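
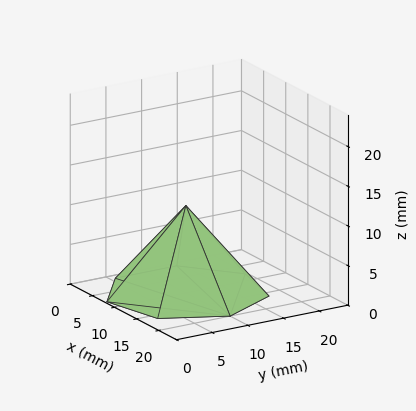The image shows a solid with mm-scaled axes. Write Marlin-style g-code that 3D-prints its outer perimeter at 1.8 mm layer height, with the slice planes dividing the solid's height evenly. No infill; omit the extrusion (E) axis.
Reading the render: the shape is a regular 7-sided pyramid, base circumscribed radius ≈ 10 mm, apex at z ≈ 11 mm (dimensions read to the nearest mm from the axis ticks). For the g-code, the solid's height is divided into equal slices at the stated Δz and each level perimeter traced with G1 moves after a G0 lift.

; perimeter-only toolpath
G21 ; units = mm
G90 ; absolute positioning
G28 ; home
; layer 1
G0 Z1.8
G0 X18.3 Y10.0
G1 X15.2 Y16.5
G1 X8.2 Y18.1
G1 X2.5 Y13.6
G1 X2.5 Y6.4
G1 X8.2 Y1.9
G1 X15.2 Y3.5
G1 X18.3 Y10.0
; layer 2
G0 Z3.7
G0 X16.7 Y10.0
G1 X14.1 Y15.2
G1 X8.5 Y16.5
G1 X4.0 Y12.9
G1 X4.0 Y7.1
G1 X8.5 Y3.5
G1 X14.1 Y4.8
G1 X16.7 Y10.0
; layer 3
G0 Z5.5
G0 X15.0 Y10.0
G1 X13.1 Y13.9
G1 X8.9 Y14.8
G1 X5.5 Y12.2
G1 X5.5 Y7.8
G1 X8.9 Y5.2
G1 X13.1 Y6.1
G1 X15.0 Y10.0
; layer 4
G0 Z7.3
G0 X13.3 Y10.0
G1 X12.1 Y12.6
G1 X9.3 Y13.2
G1 X7.0 Y11.4
G1 X7.0 Y8.6
G1 X9.3 Y6.8
G1 X12.1 Y7.4
G1 X13.3 Y10.0
; layer 5
G0 Z9.2
G0 X11.7 Y10.0
G1 X11.0 Y11.3
G1 X9.6 Y11.6
G1 X8.5 Y10.7
G1 X8.5 Y9.3
G1 X9.6 Y8.4
G1 X11.0 Y8.7
G1 X11.7 Y10.0
M2 ; end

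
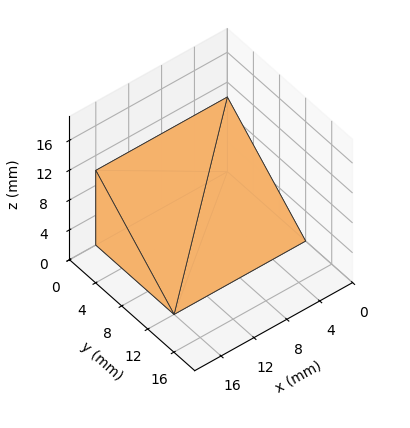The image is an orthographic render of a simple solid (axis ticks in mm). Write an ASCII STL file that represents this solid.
Reading the render: the shape is a wedge (ramp): 16 × 12 mm base, rising to 10 mm along the y=0 edge and sloping linearly to z=0 at y=12 (dimensions read to the nearest mm from the axis ticks). For the STL, each face is triangulated and given an outward normal.

solid part
  facet normal 0.0000 0.0000 -1.0000
    outer loop
      vertex 16.000 12.000 0.000
      vertex 16.000 0.000 0.000
      vertex 0.000 0.000 0.000
    endloop
  endfacet
  facet normal 0.0000 0.0000 -1.0000
    outer loop
      vertex 0.000 12.000 0.000
      vertex 16.000 12.000 0.000
      vertex 0.000 0.000 0.000
    endloop
  endfacet
  facet normal 0.0000 -1.0000 0.0000
    outer loop
      vertex 0.000 0.000 0.000
      vertex 16.000 0.000 0.000
      vertex 16.000 0.000 10.000
    endloop
  endfacet
  facet normal 0.0000 -1.0000 0.0000
    outer loop
      vertex 0.000 0.000 0.000
      vertex 16.000 0.000 10.000
      vertex 0.000 0.000 10.000
    endloop
  endfacet
  facet normal 0.0000 0.6402 0.7682
    outer loop
      vertex 0.000 0.000 10.000
      vertex 16.000 0.000 10.000
      vertex 16.000 12.000 0.000
    endloop
  endfacet
  facet normal 0.0000 0.6402 0.7682
    outer loop
      vertex 0.000 0.000 10.000
      vertex 16.000 12.000 0.000
      vertex 0.000 12.000 0.000
    endloop
  endfacet
  facet normal -1.0000 0.0000 0.0000
    outer loop
      vertex 0.000 0.000 10.000
      vertex 0.000 12.000 0.000
      vertex 0.000 0.000 0.000
    endloop
  endfacet
  facet normal 1.0000 0.0000 0.0000
    outer loop
      vertex 16.000 0.000 0.000
      vertex 16.000 12.000 0.000
      vertex 16.000 0.000 10.000
    endloop
  endfacet
endsolid part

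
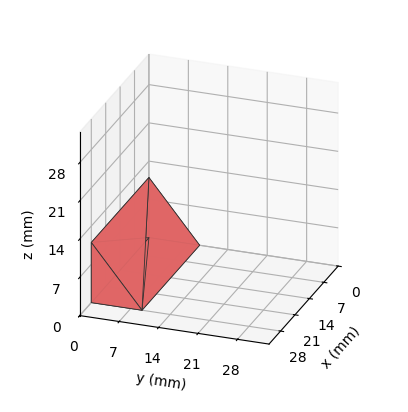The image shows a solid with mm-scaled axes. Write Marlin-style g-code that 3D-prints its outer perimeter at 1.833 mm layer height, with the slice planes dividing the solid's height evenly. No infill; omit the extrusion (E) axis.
Reading the render: the shape is a wedge (ramp): 28 × 9 mm base, rising to 11 mm along the y=0 edge and sloping linearly to z=0 at y=9 (dimensions read to the nearest mm from the axis ticks). For the g-code, the solid's height is divided into equal slices at the stated Δz and each level perimeter traced with G1 moves after a G0 lift.

; perimeter-only toolpath
G21 ; units = mm
G90 ; absolute positioning
G28 ; home
; layer 1
G0 Z1.833
G0 X0.000 Y0.000
G1 X28.000 Y0.000
G1 X28.000 Y7.500
G1 X0.000 Y7.500
G1 X0.000 Y0.000
; layer 2
G0 Z3.667
G0 X0.000 Y0.000
G1 X28.000 Y0.000
G1 X28.000 Y6.000
G1 X0.000 Y6.000
G1 X0.000 Y0.000
; layer 3
G0 Z5.500
G0 X0.000 Y0.000
G1 X28.000 Y0.000
G1 X28.000 Y4.500
G1 X0.000 Y4.500
G1 X0.000 Y0.000
; layer 4
G0 Z7.333
G0 X0.000 Y0.000
G1 X28.000 Y0.000
G1 X28.000 Y3.000
G1 X0.000 Y3.000
G1 X0.000 Y0.000
; layer 5
G0 Z9.167
G0 X0.000 Y0.000
G1 X28.000 Y0.000
G1 X28.000 Y1.500
G1 X0.000 Y1.500
G1 X0.000 Y0.000
M2 ; end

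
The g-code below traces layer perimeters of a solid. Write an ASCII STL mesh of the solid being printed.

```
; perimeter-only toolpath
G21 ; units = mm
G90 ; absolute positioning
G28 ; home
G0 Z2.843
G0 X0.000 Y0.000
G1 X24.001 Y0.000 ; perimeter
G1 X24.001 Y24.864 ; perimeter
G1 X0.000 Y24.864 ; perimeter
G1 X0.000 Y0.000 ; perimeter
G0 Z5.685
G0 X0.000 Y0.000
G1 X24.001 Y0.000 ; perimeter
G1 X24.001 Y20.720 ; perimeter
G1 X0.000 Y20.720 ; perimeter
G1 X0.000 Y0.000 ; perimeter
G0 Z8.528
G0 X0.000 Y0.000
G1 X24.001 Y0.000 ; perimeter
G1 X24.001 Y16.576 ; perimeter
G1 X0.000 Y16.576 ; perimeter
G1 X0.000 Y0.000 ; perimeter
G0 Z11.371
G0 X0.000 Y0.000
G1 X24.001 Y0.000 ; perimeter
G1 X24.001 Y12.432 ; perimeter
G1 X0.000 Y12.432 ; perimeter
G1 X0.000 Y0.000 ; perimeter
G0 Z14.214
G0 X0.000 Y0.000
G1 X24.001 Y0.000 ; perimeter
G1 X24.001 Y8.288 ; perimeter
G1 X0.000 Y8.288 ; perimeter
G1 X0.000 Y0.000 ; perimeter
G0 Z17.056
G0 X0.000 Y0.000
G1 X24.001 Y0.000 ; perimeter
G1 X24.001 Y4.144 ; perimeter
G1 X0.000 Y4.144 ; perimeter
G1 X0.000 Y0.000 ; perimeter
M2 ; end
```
solid part
  facet normal 0.0000 0.0000 -1.0000
    outer loop
      vertex 24.001 29.008 0.000
      vertex 24.001 0.000 0.000
      vertex 0.000 0.000 0.000
    endloop
  endfacet
  facet normal 0.0000 0.0000 -1.0000
    outer loop
      vertex 0.000 29.008 0.000
      vertex 24.001 29.008 0.000
      vertex 0.000 0.000 0.000
    endloop
  endfacet
  facet normal 0.0000 -1.0000 0.0000
    outer loop
      vertex 0.000 0.000 0.000
      vertex 24.001 0.000 0.000
      vertex 24.001 0.000 19.899
    endloop
  endfacet
  facet normal 0.0000 -1.0000 0.0000
    outer loop
      vertex 0.000 0.000 0.000
      vertex 24.001 0.000 19.899
      vertex 0.000 0.000 19.899
    endloop
  endfacet
  facet normal 0.0000 0.5657 0.8246
    outer loop
      vertex 0.000 0.000 19.899
      vertex 24.001 0.000 19.899
      vertex 24.001 29.008 0.000
    endloop
  endfacet
  facet normal 0.0000 0.5657 0.8246
    outer loop
      vertex 0.000 0.000 19.899
      vertex 24.001 29.008 0.000
      vertex 0.000 29.008 0.000
    endloop
  endfacet
  facet normal -1.0000 0.0000 0.0000
    outer loop
      vertex 0.000 0.000 19.899
      vertex 0.000 29.008 0.000
      vertex 0.000 0.000 0.000
    endloop
  endfacet
  facet normal 1.0000 0.0000 0.0000
    outer loop
      vertex 24.001 0.000 0.000
      vertex 24.001 29.008 0.000
      vertex 24.001 0.000 19.899
    endloop
  endfacet
endsolid part

The G0 Z moves step by Δz≈2.843 mm. The G1 loops shrink linearly with z, so the solid tapers from its base footprint up to z≈19.9. Closing with a flat bottom cap and the tapered top and triangulating gives 8 facets — a wedge (ramp): 24 × 29 mm base, rising to 19.9 mm along the y=0 edge and sloping linearly to z=0 at y=29.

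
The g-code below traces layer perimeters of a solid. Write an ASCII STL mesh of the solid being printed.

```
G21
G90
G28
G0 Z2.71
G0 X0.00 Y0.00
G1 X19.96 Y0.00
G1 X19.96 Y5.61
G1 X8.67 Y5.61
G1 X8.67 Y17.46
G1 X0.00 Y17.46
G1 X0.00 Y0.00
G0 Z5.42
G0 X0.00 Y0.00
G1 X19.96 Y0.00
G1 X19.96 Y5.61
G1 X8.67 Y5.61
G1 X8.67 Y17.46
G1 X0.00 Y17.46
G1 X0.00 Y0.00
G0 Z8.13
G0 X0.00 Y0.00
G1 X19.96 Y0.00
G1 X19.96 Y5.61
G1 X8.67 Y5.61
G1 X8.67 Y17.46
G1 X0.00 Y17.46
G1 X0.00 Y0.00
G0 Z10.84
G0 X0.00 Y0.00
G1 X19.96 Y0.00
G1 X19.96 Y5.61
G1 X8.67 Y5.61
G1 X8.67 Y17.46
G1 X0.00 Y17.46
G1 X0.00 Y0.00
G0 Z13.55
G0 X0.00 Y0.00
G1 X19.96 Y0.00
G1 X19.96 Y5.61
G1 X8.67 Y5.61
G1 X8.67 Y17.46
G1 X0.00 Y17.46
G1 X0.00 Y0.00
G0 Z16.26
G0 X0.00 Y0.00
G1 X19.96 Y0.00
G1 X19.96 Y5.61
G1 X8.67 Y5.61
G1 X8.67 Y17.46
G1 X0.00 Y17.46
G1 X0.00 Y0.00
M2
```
solid part
  facet normal 0.0000 0.0000 -1.0000
    outer loop
      vertex 19.96 5.61 0.00
      vertex 19.96 0.00 0.00
      vertex 0.00 0.00 0.00
    endloop
  endfacet
  facet normal 0.0000 0.0000 -1.0000
    outer loop
      vertex 8.67 5.61 0.00
      vertex 19.96 5.61 0.00
      vertex 0.00 0.00 0.00
    endloop
  endfacet
  facet normal 0.0000 0.0000 -1.0000
    outer loop
      vertex 8.67 17.46 0.00
      vertex 8.67 5.61 0.00
      vertex 0.00 0.00 0.00
    endloop
  endfacet
  facet normal 0.0000 0.0000 -1.0000
    outer loop
      vertex 0.00 17.46 0.00
      vertex 8.67 17.46 0.00
      vertex 0.00 0.00 0.00
    endloop
  endfacet
  facet normal 0.0000 0.0000 1.0000
    outer loop
      vertex 0.00 0.00 16.26
      vertex 19.96 0.00 16.26
      vertex 19.96 5.61 16.26
    endloop
  endfacet
  facet normal 0.0000 0.0000 1.0000
    outer loop
      vertex 0.00 0.00 16.26
      vertex 19.96 5.61 16.26
      vertex 8.67 5.61 16.26
    endloop
  endfacet
  facet normal 0.0000 0.0000 1.0000
    outer loop
      vertex 0.00 0.00 16.26
      vertex 8.67 5.61 16.26
      vertex 8.67 17.46 16.26
    endloop
  endfacet
  facet normal 0.0000 0.0000 1.0000
    outer loop
      vertex 0.00 0.00 16.26
      vertex 8.67 17.46 16.26
      vertex 0.00 17.46 16.26
    endloop
  endfacet
  facet normal 0.0000 -1.0000 0.0000
    outer loop
      vertex 0.00 0.00 0.00
      vertex 19.96 0.00 0.00
      vertex 19.96 0.00 16.26
    endloop
  endfacet
  facet normal 0.0000 -1.0000 0.0000
    outer loop
      vertex 0.00 0.00 0.00
      vertex 19.96 0.00 16.26
      vertex 0.00 0.00 16.26
    endloop
  endfacet
  facet normal 1.0000 0.0000 0.0000
    outer loop
      vertex 19.96 0.00 0.00
      vertex 19.96 5.61 0.00
      vertex 19.96 5.61 16.26
    endloop
  endfacet
  facet normal 1.0000 0.0000 0.0000
    outer loop
      vertex 19.96 0.00 0.00
      vertex 19.96 5.61 16.26
      vertex 19.96 0.00 16.26
    endloop
  endfacet
  facet normal 0.0000 1.0000 0.0000
    outer loop
      vertex 19.96 5.61 0.00
      vertex 8.67 5.61 0.00
      vertex 8.67 5.61 16.26
    endloop
  endfacet
  facet normal 0.0000 1.0000 0.0000
    outer loop
      vertex 19.96 5.61 0.00
      vertex 8.67 5.61 16.26
      vertex 19.96 5.61 16.26
    endloop
  endfacet
  facet normal 1.0000 0.0000 0.0000
    outer loop
      vertex 8.67 5.61 0.00
      vertex 8.67 17.46 0.00
      vertex 8.67 17.46 16.26
    endloop
  endfacet
  facet normal 1.0000 0.0000 0.0000
    outer loop
      vertex 8.67 5.61 0.00
      vertex 8.67 17.46 16.26
      vertex 8.67 5.61 16.26
    endloop
  endfacet
  facet normal 0.0000 1.0000 0.0000
    outer loop
      vertex 8.67 17.46 0.00
      vertex 0.00 17.46 0.00
      vertex 0.00 17.46 16.26
    endloop
  endfacet
  facet normal 0.0000 1.0000 0.0000
    outer loop
      vertex 8.67 17.46 0.00
      vertex 0.00 17.46 16.26
      vertex 8.67 17.46 16.26
    endloop
  endfacet
  facet normal -1.0000 0.0000 0.0000
    outer loop
      vertex 0.00 17.46 0.00
      vertex 0.00 0.00 0.00
      vertex 0.00 0.00 16.26
    endloop
  endfacet
  facet normal -1.0000 0.0000 0.0000
    outer loop
      vertex 0.00 17.46 0.00
      vertex 0.00 0.00 16.26
      vertex 0.00 17.46 16.26
    endloop
  endfacet
endsolid part

The G0 Z moves step by Δz≈2.71 mm. Every layer's G1 loop is the same polygon, so the solid is a straight extrusion of it from z=0 to z≈16.3. Closing with flat bottom and top caps and triangulating gives 20 facets — an L-shaped prism: outer 20 × 17.5 mm, arm thicknesses ≈ 5.61 mm (horizontal) and 8.67 mm (vertical), extruded 16.3 mm in z.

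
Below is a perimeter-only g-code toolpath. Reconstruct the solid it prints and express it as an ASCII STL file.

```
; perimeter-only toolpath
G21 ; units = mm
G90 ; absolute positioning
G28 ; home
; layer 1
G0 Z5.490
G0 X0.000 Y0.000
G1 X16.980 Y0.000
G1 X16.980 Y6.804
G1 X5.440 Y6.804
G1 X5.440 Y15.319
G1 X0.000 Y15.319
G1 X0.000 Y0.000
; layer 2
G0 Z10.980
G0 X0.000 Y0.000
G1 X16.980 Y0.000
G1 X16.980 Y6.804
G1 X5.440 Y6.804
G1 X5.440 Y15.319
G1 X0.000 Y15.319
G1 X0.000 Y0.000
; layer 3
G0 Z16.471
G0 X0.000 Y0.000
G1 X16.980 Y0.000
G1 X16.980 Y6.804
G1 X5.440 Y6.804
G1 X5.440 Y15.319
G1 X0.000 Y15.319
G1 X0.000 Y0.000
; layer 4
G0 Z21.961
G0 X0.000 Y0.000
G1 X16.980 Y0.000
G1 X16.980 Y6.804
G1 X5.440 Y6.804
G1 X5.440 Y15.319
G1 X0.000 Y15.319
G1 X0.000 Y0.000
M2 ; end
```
solid part
  facet normal 0.0000 0.0000 -1.0000
    outer loop
      vertex 16.980 6.804 0.000
      vertex 16.980 0.000 0.000
      vertex 0.000 0.000 0.000
    endloop
  endfacet
  facet normal 0.0000 0.0000 -1.0000
    outer loop
      vertex 5.440 6.804 0.000
      vertex 16.980 6.804 0.000
      vertex 0.000 0.000 0.000
    endloop
  endfacet
  facet normal 0.0000 0.0000 -1.0000
    outer loop
      vertex 5.440 15.319 0.000
      vertex 5.440 6.804 0.000
      vertex 0.000 0.000 0.000
    endloop
  endfacet
  facet normal 0.0000 0.0000 -1.0000
    outer loop
      vertex 0.000 15.319 0.000
      vertex 5.440 15.319 0.000
      vertex 0.000 0.000 0.000
    endloop
  endfacet
  facet normal 0.0000 0.0000 1.0000
    outer loop
      vertex 0.000 0.000 21.961
      vertex 16.980 0.000 21.961
      vertex 16.980 6.804 21.961
    endloop
  endfacet
  facet normal 0.0000 0.0000 1.0000
    outer loop
      vertex 0.000 0.000 21.961
      vertex 16.980 6.804 21.961
      vertex 5.440 6.804 21.961
    endloop
  endfacet
  facet normal 0.0000 0.0000 1.0000
    outer loop
      vertex 0.000 0.000 21.961
      vertex 5.440 6.804 21.961
      vertex 5.440 15.319 21.961
    endloop
  endfacet
  facet normal 0.0000 0.0000 1.0000
    outer loop
      vertex 0.000 0.000 21.961
      vertex 5.440 15.319 21.961
      vertex 0.000 15.319 21.961
    endloop
  endfacet
  facet normal 0.0000 -1.0000 0.0000
    outer loop
      vertex 0.000 0.000 0.000
      vertex 16.980 0.000 0.000
      vertex 16.980 0.000 21.961
    endloop
  endfacet
  facet normal 0.0000 -1.0000 0.0000
    outer loop
      vertex 0.000 0.000 0.000
      vertex 16.980 0.000 21.961
      vertex 0.000 0.000 21.961
    endloop
  endfacet
  facet normal 1.0000 0.0000 0.0000
    outer loop
      vertex 16.980 0.000 0.000
      vertex 16.980 6.804 0.000
      vertex 16.980 6.804 21.961
    endloop
  endfacet
  facet normal 1.0000 0.0000 0.0000
    outer loop
      vertex 16.980 0.000 0.000
      vertex 16.980 6.804 21.961
      vertex 16.980 0.000 21.961
    endloop
  endfacet
  facet normal 0.0000 1.0000 0.0000
    outer loop
      vertex 16.980 6.804 0.000
      vertex 5.440 6.804 0.000
      vertex 5.440 6.804 21.961
    endloop
  endfacet
  facet normal 0.0000 1.0000 0.0000
    outer loop
      vertex 16.980 6.804 0.000
      vertex 5.440 6.804 21.961
      vertex 16.980 6.804 21.961
    endloop
  endfacet
  facet normal 1.0000 0.0000 0.0000
    outer loop
      vertex 5.440 6.804 0.000
      vertex 5.440 15.319 0.000
      vertex 5.440 15.319 21.961
    endloop
  endfacet
  facet normal 1.0000 0.0000 0.0000
    outer loop
      vertex 5.440 6.804 0.000
      vertex 5.440 15.319 21.961
      vertex 5.440 6.804 21.961
    endloop
  endfacet
  facet normal 0.0000 1.0000 0.0000
    outer loop
      vertex 5.440 15.319 0.000
      vertex 0.000 15.319 0.000
      vertex 0.000 15.319 21.961
    endloop
  endfacet
  facet normal 0.0000 1.0000 0.0000
    outer loop
      vertex 5.440 15.319 0.000
      vertex 0.000 15.319 21.961
      vertex 5.440 15.319 21.961
    endloop
  endfacet
  facet normal -1.0000 0.0000 0.0000
    outer loop
      vertex 0.000 15.319 0.000
      vertex 0.000 0.000 0.000
      vertex 0.000 0.000 21.961
    endloop
  endfacet
  facet normal -1.0000 0.0000 0.0000
    outer loop
      vertex 0.000 15.319 0.000
      vertex 0.000 0.000 21.961
      vertex 0.000 15.319 21.961
    endloop
  endfacet
endsolid part

The G0 Z moves step by Δz≈5.490 mm. Every layer's G1 loop is the same polygon, so the solid is a straight extrusion of it from z=0 to z≈22. Closing with flat bottom and top caps and triangulating gives 20 facets — an L-shaped prism: outer 17 × 15.3 mm, arm thicknesses ≈ 6.8 mm (horizontal) and 5.44 mm (vertical), extruded 22 mm in z.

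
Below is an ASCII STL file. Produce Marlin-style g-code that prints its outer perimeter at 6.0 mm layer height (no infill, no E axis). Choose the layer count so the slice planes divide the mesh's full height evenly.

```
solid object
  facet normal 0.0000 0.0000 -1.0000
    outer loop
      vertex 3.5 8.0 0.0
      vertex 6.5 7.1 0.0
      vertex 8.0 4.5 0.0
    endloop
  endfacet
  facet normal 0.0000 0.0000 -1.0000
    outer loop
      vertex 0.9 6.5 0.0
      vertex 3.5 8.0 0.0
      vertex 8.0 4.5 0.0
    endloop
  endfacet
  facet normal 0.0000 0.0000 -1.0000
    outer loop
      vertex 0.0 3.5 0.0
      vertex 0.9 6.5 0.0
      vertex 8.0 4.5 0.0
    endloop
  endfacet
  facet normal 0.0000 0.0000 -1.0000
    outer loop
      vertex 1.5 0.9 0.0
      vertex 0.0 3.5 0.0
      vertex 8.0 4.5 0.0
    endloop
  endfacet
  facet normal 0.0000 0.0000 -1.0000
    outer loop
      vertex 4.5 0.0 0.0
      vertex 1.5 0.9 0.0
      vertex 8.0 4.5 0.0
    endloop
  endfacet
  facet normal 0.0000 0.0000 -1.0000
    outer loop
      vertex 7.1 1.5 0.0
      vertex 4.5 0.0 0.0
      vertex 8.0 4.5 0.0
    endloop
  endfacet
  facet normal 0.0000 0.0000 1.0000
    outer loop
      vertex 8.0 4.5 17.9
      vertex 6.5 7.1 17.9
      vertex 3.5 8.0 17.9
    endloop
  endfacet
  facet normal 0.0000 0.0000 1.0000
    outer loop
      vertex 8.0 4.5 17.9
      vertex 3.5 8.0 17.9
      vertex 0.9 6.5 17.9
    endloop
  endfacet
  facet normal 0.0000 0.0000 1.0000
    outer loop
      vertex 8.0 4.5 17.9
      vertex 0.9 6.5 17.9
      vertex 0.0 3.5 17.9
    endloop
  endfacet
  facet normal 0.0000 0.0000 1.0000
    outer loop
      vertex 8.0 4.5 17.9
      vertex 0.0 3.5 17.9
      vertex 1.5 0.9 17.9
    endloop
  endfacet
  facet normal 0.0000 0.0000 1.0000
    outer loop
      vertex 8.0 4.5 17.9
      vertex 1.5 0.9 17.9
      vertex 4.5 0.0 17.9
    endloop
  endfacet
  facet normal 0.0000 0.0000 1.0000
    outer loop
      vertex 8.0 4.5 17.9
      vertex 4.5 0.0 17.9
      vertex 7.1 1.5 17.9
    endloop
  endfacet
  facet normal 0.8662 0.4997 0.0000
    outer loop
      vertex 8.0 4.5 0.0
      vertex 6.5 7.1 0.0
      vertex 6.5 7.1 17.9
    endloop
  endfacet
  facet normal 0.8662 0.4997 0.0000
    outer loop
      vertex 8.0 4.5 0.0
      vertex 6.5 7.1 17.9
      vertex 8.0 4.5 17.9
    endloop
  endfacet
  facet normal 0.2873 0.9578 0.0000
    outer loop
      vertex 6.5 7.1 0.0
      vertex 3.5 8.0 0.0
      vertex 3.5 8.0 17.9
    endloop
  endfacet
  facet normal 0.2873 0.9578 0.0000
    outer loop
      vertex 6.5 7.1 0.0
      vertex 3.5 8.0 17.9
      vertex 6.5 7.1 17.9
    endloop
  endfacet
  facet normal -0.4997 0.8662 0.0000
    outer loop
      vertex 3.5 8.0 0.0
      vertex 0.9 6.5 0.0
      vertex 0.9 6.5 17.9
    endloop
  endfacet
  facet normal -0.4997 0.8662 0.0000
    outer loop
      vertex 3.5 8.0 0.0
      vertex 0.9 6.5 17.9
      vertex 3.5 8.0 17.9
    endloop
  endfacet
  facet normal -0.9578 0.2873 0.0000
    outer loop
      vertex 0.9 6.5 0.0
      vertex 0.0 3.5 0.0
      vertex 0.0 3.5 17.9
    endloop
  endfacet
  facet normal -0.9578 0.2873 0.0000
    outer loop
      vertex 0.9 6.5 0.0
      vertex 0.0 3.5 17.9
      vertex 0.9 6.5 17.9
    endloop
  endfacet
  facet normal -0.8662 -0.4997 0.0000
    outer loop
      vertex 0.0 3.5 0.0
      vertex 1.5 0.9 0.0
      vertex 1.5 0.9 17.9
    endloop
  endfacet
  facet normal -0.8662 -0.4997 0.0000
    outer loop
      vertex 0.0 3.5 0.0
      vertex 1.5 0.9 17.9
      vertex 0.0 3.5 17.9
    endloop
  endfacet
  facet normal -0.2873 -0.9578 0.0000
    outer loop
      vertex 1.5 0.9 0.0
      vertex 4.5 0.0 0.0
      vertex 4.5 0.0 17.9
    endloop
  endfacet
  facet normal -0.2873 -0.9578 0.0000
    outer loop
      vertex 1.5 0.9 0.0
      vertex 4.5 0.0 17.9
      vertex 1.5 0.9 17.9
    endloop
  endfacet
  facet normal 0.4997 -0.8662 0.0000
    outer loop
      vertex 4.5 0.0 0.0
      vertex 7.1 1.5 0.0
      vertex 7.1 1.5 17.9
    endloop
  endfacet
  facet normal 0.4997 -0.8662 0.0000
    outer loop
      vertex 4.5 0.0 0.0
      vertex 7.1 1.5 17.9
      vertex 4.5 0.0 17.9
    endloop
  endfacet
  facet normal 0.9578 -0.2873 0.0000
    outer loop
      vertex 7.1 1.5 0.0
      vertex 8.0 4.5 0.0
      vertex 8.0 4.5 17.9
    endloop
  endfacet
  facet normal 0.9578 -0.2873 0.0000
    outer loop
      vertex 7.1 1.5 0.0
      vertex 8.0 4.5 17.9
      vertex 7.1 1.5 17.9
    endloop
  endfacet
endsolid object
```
; perimeter-only toolpath
G21 ; units = mm
G90 ; absolute positioning
G28 ; home
; layer 1
G0 Z6.0
G0 X8.0 Y4.5
G1 X6.5 Y7.1
G1 X3.5 Y8.0
G1 X0.9 Y6.5
G1 X0.0 Y3.5
G1 X1.5 Y0.9
G1 X4.5 Y0.0
G1 X7.1 Y1.5
G1 X8.0 Y4.5
; layer 2
G0 Z11.9
G0 X8.0 Y4.5
G1 X6.5 Y7.1
G1 X3.5 Y8.0
G1 X0.9 Y6.5
G1 X0.0 Y3.5
G1 X1.5 Y0.9
G1 X4.5 Y0.0
G1 X7.1 Y1.5
G1 X8.0 Y4.5
; layer 3
G0 Z17.9
G0 X8.0 Y4.5
G1 X6.5 Y7.1
G1 X3.5 Y8.0
G1 X0.9 Y6.5
G1 X0.0 Y3.5
G1 X1.5 Y0.9
G1 X4.5 Y0.0
G1 X7.1 Y1.5
G1 X8.0 Y4.5
M2 ; end

The solid is a regular 8-sided prism (a cylinder approximated with 8 flat sides), circumscribed radius ≈ 4 mm, height ≈ 17.9 mm. Slicing at Δz = 6.0 mm — 3 equal slices spanning the solid's height, so layer i sits at z = i·h/3 — gives 3 non-empty perimeters. Each is a 8-segment closed polygon; G0 lifts to the layer z and rapids to the start vertex, then G1 traces the edges.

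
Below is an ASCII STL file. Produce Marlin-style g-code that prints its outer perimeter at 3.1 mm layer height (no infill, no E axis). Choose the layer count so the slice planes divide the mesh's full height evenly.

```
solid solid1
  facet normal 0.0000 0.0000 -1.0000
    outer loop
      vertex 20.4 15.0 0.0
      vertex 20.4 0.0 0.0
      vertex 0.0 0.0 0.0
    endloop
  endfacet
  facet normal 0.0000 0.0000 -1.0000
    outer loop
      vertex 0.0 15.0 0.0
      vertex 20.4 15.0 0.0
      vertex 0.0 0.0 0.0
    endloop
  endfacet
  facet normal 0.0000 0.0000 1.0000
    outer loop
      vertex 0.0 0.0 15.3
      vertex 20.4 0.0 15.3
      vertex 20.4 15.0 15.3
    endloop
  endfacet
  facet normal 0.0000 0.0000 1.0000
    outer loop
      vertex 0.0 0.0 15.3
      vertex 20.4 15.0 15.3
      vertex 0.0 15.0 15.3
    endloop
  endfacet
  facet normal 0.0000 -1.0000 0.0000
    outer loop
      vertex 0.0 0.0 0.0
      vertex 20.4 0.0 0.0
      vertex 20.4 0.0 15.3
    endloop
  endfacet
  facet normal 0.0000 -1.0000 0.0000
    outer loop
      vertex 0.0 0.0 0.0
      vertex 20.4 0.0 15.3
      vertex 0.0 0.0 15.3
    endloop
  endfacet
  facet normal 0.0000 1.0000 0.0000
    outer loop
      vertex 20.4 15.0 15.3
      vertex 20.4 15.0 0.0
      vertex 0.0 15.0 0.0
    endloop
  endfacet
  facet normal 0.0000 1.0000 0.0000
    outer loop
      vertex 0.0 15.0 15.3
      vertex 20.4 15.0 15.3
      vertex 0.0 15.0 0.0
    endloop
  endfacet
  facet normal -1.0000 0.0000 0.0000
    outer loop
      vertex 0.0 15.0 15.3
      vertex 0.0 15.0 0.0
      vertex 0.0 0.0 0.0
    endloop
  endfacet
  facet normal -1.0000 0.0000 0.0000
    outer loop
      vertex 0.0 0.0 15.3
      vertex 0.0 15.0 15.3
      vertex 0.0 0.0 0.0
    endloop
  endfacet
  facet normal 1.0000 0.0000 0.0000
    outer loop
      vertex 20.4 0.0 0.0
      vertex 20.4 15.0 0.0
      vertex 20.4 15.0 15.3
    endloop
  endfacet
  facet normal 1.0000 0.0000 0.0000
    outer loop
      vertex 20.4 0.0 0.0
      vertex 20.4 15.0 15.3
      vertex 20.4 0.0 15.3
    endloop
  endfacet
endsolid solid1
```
; perimeter-only toolpath
G21 ; units = mm
G90 ; absolute positioning
G28 ; home
; layer 1
G0 Z3.1
G0 X0.0 Y0.0
G1 X20.4 Y0.0
G1 X20.4 Y15.0
G1 X0.0 Y15.0
G1 X0.0 Y0.0
; layer 2
G0 Z6.1
G0 X0.0 Y0.0
G1 X20.4 Y0.0
G1 X20.4 Y15.0
G1 X0.0 Y15.0
G1 X0.0 Y0.0
; layer 3
G0 Z9.2
G0 X0.0 Y0.0
G1 X20.4 Y0.0
G1 X20.4 Y15.0
G1 X0.0 Y15.0
G1 X0.0 Y0.0
; layer 4
G0 Z12.2
G0 X0.0 Y0.0
G1 X20.4 Y0.0
G1 X20.4 Y15.0
G1 X0.0 Y15.0
G1 X0.0 Y0.0
; layer 5
G0 Z15.3
G0 X0.0 Y0.0
G1 X20.4 Y0.0
G1 X20.4 Y15.0
G1 X0.0 Y15.0
G1 X0.0 Y0.0
M2 ; end

The solid is a rectangular box, roughly 20.4 × 15 mm footprint and 15.3 mm tall. Slicing at Δz = 3.1 mm — 5 equal slices spanning the solid's height, so layer i sits at z = i·h/5 — gives 5 non-empty perimeters. Each is a 4-segment closed polygon; G0 lifts to the layer z and rapids to the start vertex, then G1 traces the edges.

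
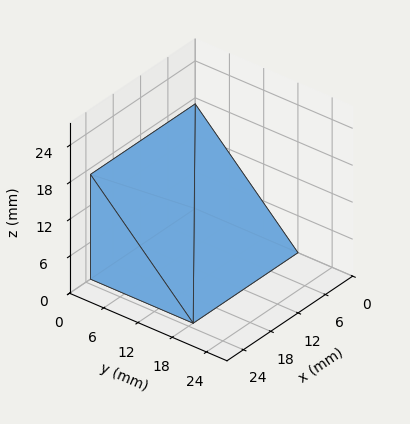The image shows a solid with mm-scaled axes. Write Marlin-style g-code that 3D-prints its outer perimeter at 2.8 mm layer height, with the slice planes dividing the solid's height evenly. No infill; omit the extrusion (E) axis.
Reading the render: the shape is a wedge (ramp): 23 × 18 mm base, rising to 17 mm along the y=0 edge and sloping linearly to z=0 at y=18 (dimensions read to the nearest mm from the axis ticks). For the g-code, the solid's height is divided into equal slices at the stated Δz and each level perimeter traced with G1 moves after a G0 lift.

; perimeter-only toolpath
G21 ; units = mm
G90 ; absolute positioning
G28 ; home
; layer 1
G0 Z2.8
G0 X0.0 Y0.0
G1 X23.0 Y0.0
G1 X23.0 Y15.0
G1 X0.0 Y15.0
G1 X0.0 Y0.0
; layer 2
G0 Z5.7
G0 X0.0 Y0.0
G1 X23.0 Y0.0
G1 X23.0 Y12.0
G1 X0.0 Y12.0
G1 X0.0 Y0.0
; layer 3
G0 Z8.5
G0 X0.0 Y0.0
G1 X23.0 Y0.0
G1 X23.0 Y9.0
G1 X0.0 Y9.0
G1 X0.0 Y0.0
; layer 4
G0 Z11.3
G0 X0.0 Y0.0
G1 X23.0 Y0.0
G1 X23.0 Y6.0
G1 X0.0 Y6.0
G1 X0.0 Y0.0
; layer 5
G0 Z14.2
G0 X0.0 Y0.0
G1 X23.0 Y0.0
G1 X23.0 Y3.0
G1 X0.0 Y3.0
G1 X0.0 Y0.0
M2 ; end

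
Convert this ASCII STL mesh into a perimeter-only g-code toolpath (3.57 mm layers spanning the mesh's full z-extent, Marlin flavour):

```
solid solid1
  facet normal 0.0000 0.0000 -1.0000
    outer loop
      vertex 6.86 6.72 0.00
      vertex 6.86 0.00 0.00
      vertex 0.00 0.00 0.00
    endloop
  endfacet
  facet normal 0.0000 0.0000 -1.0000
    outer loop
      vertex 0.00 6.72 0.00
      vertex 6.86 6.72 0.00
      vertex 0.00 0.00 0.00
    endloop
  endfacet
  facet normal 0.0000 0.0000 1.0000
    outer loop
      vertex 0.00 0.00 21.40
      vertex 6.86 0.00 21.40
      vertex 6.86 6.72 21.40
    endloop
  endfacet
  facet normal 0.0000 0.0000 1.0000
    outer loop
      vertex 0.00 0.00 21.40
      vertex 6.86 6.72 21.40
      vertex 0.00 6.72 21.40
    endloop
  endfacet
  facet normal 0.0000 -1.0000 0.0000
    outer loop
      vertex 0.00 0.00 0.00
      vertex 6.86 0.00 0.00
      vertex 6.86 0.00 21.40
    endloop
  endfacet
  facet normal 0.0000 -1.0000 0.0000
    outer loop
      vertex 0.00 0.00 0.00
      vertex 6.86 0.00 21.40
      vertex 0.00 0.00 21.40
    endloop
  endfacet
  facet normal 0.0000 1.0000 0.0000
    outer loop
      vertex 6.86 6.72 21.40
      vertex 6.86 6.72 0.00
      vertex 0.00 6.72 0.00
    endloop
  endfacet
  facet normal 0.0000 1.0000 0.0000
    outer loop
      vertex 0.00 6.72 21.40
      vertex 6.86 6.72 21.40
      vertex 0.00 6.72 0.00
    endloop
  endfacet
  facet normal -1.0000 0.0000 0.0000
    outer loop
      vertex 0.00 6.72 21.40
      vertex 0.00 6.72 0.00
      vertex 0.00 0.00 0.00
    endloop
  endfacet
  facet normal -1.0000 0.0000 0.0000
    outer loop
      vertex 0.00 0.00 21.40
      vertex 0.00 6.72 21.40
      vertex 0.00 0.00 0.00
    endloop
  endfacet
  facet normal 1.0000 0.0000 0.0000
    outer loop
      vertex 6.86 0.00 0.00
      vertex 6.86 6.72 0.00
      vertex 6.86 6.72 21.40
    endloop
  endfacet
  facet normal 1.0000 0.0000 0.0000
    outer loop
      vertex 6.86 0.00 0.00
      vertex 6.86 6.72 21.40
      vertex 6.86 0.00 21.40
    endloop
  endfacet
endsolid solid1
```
; perimeter-only toolpath
G21 ; units = mm
G90 ; absolute positioning
G28 ; home
; layer 1
G0 Z3.57
G0 X0.00 Y0.00
G1 X6.86 Y0.00
G1 X6.86 Y6.72
G1 X0.00 Y6.72
G1 X0.00 Y0.00
; layer 2
G0 Z7.13
G0 X0.00 Y0.00
G1 X6.86 Y0.00
G1 X6.86 Y6.72
G1 X0.00 Y6.72
G1 X0.00 Y0.00
; layer 3
G0 Z10.70
G0 X0.00 Y0.00
G1 X6.86 Y0.00
G1 X6.86 Y6.72
G1 X0.00 Y6.72
G1 X0.00 Y0.00
; layer 4
G0 Z14.27
G0 X0.00 Y0.00
G1 X6.86 Y0.00
G1 X6.86 Y6.72
G1 X0.00 Y6.72
G1 X0.00 Y0.00
; layer 5
G0 Z17.83
G0 X0.00 Y0.00
G1 X6.86 Y0.00
G1 X6.86 Y6.72
G1 X0.00 Y6.72
G1 X0.00 Y0.00
; layer 6
G0 Z21.40
G0 X0.00 Y0.00
G1 X6.86 Y0.00
G1 X6.86 Y6.72
G1 X0.00 Y6.72
G1 X0.00 Y0.00
M2 ; end

The solid is a rectangular box, roughly 6.86 × 6.72 mm footprint and 21.4 mm tall. Slicing at Δz = 3.57 mm — 6 equal slices spanning the solid's height, so layer i sits at z = i·h/6 — gives 6 non-empty perimeters. Each is a 4-segment closed polygon; G0 lifts to the layer z and rapids to the start vertex, then G1 traces the edges.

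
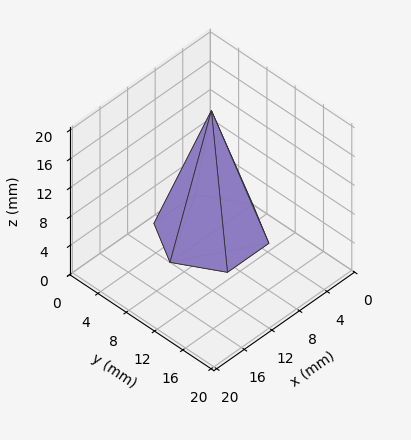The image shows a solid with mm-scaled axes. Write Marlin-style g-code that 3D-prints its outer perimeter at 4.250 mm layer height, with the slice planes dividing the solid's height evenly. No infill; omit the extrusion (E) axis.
Reading the render: the shape is a regular 6-sided pyramid, base circumscribed radius ≈ 6 mm, apex at z ≈ 17 mm (dimensions read to the nearest mm from the axis ticks). For the g-code, the solid's height is divided into equal slices at the stated Δz and each level perimeter traced with G1 moves after a G0 lift.

; perimeter-only toolpath
G21 ; units = mm
G90 ; absolute positioning
G28 ; home
; layer 1
G0 Z4.250
G0 X10.500 Y6.000
G1 X8.250 Y9.897
G1 X3.750 Y9.897
G1 X1.500 Y6.000
G1 X3.750 Y2.103
G1 X8.250 Y2.103
G1 X10.500 Y6.000
; layer 2
G0 Z8.500
G0 X9.000 Y6.000
G1 X7.500 Y8.598
G1 X4.500 Y8.598
G1 X3.000 Y6.000
G1 X4.500 Y3.402
G1 X7.500 Y3.402
G1 X9.000 Y6.000
; layer 3
G0 Z12.750
G0 X7.500 Y6.000
G1 X6.750 Y7.299
G1 X5.250 Y7.299
G1 X4.500 Y6.000
G1 X5.250 Y4.701
G1 X6.750 Y4.701
G1 X7.500 Y6.000
M2 ; end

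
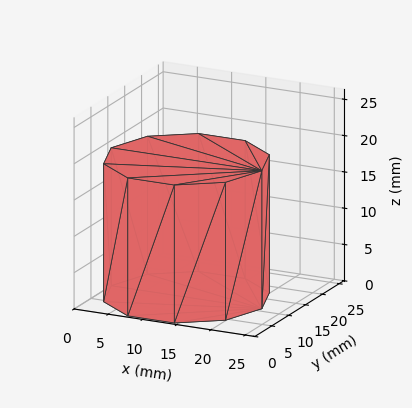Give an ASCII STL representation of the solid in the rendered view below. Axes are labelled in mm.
Reading the render: the shape is a regular 10-sided prism (a cylinder approximated with 10 flat sides), circumscribed radius ≈ 11 mm, height ≈ 19 mm (dimensions read to the nearest mm from the axis ticks). For the STL, each face is triangulated and given an outward normal.

solid part
  facet normal 0.0000 0.0000 -1.0000
    outer loop
      vertex 14.4 21.5 0.0
      vertex 19.9 17.5 0.0
      vertex 22.0 11.0 0.0
    endloop
  endfacet
  facet normal 0.0000 0.0000 -1.0000
    outer loop
      vertex 7.6 21.5 0.0
      vertex 14.4 21.5 0.0
      vertex 22.0 11.0 0.0
    endloop
  endfacet
  facet normal 0.0000 0.0000 -1.0000
    outer loop
      vertex 2.1 17.5 0.0
      vertex 7.6 21.5 0.0
      vertex 22.0 11.0 0.0
    endloop
  endfacet
  facet normal 0.0000 0.0000 -1.0000
    outer loop
      vertex 0.0 11.0 0.0
      vertex 2.1 17.5 0.0
      vertex 22.0 11.0 0.0
    endloop
  endfacet
  facet normal 0.0000 0.0000 -1.0000
    outer loop
      vertex 2.1 4.5 0.0
      vertex 0.0 11.0 0.0
      vertex 22.0 11.0 0.0
    endloop
  endfacet
  facet normal 0.0000 0.0000 -1.0000
    outer loop
      vertex 7.6 0.5 0.0
      vertex 2.1 4.5 0.0
      vertex 22.0 11.0 0.0
    endloop
  endfacet
  facet normal 0.0000 0.0000 -1.0000
    outer loop
      vertex 14.4 0.5 0.0
      vertex 7.6 0.5 0.0
      vertex 22.0 11.0 0.0
    endloop
  endfacet
  facet normal 0.0000 0.0000 -1.0000
    outer loop
      vertex 19.9 4.5 0.0
      vertex 14.4 0.5 0.0
      vertex 22.0 11.0 0.0
    endloop
  endfacet
  facet normal 0.0000 0.0000 1.0000
    outer loop
      vertex 22.0 11.0 19.0
      vertex 19.9 17.5 19.0
      vertex 14.4 21.5 19.0
    endloop
  endfacet
  facet normal 0.0000 0.0000 1.0000
    outer loop
      vertex 22.0 11.0 19.0
      vertex 14.4 21.5 19.0
      vertex 7.6 21.5 19.0
    endloop
  endfacet
  facet normal 0.0000 0.0000 1.0000
    outer loop
      vertex 22.0 11.0 19.0
      vertex 7.6 21.5 19.0
      vertex 2.1 17.5 19.0
    endloop
  endfacet
  facet normal 0.0000 0.0000 1.0000
    outer loop
      vertex 22.0 11.0 19.0
      vertex 2.1 17.5 19.0
      vertex 0.0 11.0 19.0
    endloop
  endfacet
  facet normal 0.0000 0.0000 1.0000
    outer loop
      vertex 22.0 11.0 19.0
      vertex 0.0 11.0 19.0
      vertex 2.1 4.5 19.0
    endloop
  endfacet
  facet normal 0.0000 0.0000 1.0000
    outer loop
      vertex 22.0 11.0 19.0
      vertex 2.1 4.5 19.0
      vertex 7.6 0.5 19.0
    endloop
  endfacet
  facet normal 0.0000 0.0000 1.0000
    outer loop
      vertex 22.0 11.0 19.0
      vertex 7.6 0.5 19.0
      vertex 14.4 0.5 19.0
    endloop
  endfacet
  facet normal 0.0000 0.0000 1.0000
    outer loop
      vertex 22.0 11.0 19.0
      vertex 14.4 0.5 19.0
      vertex 19.9 4.5 19.0
    endloop
  endfacet
  facet normal 0.9516 0.3074 0.0000
    outer loop
      vertex 22.0 11.0 0.0
      vertex 19.9 17.5 0.0
      vertex 19.9 17.5 19.0
    endloop
  endfacet
  facet normal 0.9516 0.3074 0.0000
    outer loop
      vertex 22.0 11.0 0.0
      vertex 19.9 17.5 19.0
      vertex 22.0 11.0 19.0
    endloop
  endfacet
  facet normal 0.5882 0.8087 0.0000
    outer loop
      vertex 19.9 17.5 0.0
      vertex 14.4 21.5 0.0
      vertex 14.4 21.5 19.0
    endloop
  endfacet
  facet normal 0.5882 0.8087 0.0000
    outer loop
      vertex 19.9 17.5 0.0
      vertex 14.4 21.5 19.0
      vertex 19.9 17.5 19.0
    endloop
  endfacet
  facet normal 0.0000 1.0000 0.0000
    outer loop
      vertex 14.4 21.5 0.0
      vertex 7.6 21.5 0.0
      vertex 7.6 21.5 19.0
    endloop
  endfacet
  facet normal 0.0000 1.0000 0.0000
    outer loop
      vertex 14.4 21.5 0.0
      vertex 7.6 21.5 19.0
      vertex 14.4 21.5 19.0
    endloop
  endfacet
  facet normal -0.5882 0.8087 0.0000
    outer loop
      vertex 7.6 21.5 0.0
      vertex 2.1 17.5 0.0
      vertex 2.1 17.5 19.0
    endloop
  endfacet
  facet normal -0.5882 0.8087 0.0000
    outer loop
      vertex 7.6 21.5 0.0
      vertex 2.1 17.5 19.0
      vertex 7.6 21.5 19.0
    endloop
  endfacet
  facet normal -0.9516 0.3074 0.0000
    outer loop
      vertex 2.1 17.5 0.0
      vertex 0.0 11.0 0.0
      vertex 0.0 11.0 19.0
    endloop
  endfacet
  facet normal -0.9516 0.3074 0.0000
    outer loop
      vertex 2.1 17.5 0.0
      vertex 0.0 11.0 19.0
      vertex 2.1 17.5 19.0
    endloop
  endfacet
  facet normal -0.9516 -0.3074 0.0000
    outer loop
      vertex 0.0 11.0 0.0
      vertex 2.1 4.5 0.0
      vertex 2.1 4.5 19.0
    endloop
  endfacet
  facet normal -0.9516 -0.3074 0.0000
    outer loop
      vertex 0.0 11.0 0.0
      vertex 2.1 4.5 19.0
      vertex 0.0 11.0 19.0
    endloop
  endfacet
  facet normal -0.5882 -0.8087 0.0000
    outer loop
      vertex 2.1 4.5 0.0
      vertex 7.6 0.5 0.0
      vertex 7.6 0.5 19.0
    endloop
  endfacet
  facet normal -0.5882 -0.8087 0.0000
    outer loop
      vertex 2.1 4.5 0.0
      vertex 7.6 0.5 19.0
      vertex 2.1 4.5 19.0
    endloop
  endfacet
  facet normal 0.0000 -1.0000 0.0000
    outer loop
      vertex 7.6 0.5 0.0
      vertex 14.4 0.5 0.0
      vertex 14.4 0.5 19.0
    endloop
  endfacet
  facet normal 0.0000 -1.0000 0.0000
    outer loop
      vertex 7.6 0.5 0.0
      vertex 14.4 0.5 19.0
      vertex 7.6 0.5 19.0
    endloop
  endfacet
  facet normal 0.5882 -0.8087 0.0000
    outer loop
      vertex 14.4 0.5 0.0
      vertex 19.9 4.5 0.0
      vertex 19.9 4.5 19.0
    endloop
  endfacet
  facet normal 0.5882 -0.8087 0.0000
    outer loop
      vertex 14.4 0.5 0.0
      vertex 19.9 4.5 19.0
      vertex 14.4 0.5 19.0
    endloop
  endfacet
  facet normal 0.9516 -0.3074 0.0000
    outer loop
      vertex 19.9 4.5 0.0
      vertex 22.0 11.0 0.0
      vertex 22.0 11.0 19.0
    endloop
  endfacet
  facet normal 0.9516 -0.3074 0.0000
    outer loop
      vertex 19.9 4.5 0.0
      vertex 22.0 11.0 19.0
      vertex 19.9 4.5 19.0
    endloop
  endfacet
endsolid part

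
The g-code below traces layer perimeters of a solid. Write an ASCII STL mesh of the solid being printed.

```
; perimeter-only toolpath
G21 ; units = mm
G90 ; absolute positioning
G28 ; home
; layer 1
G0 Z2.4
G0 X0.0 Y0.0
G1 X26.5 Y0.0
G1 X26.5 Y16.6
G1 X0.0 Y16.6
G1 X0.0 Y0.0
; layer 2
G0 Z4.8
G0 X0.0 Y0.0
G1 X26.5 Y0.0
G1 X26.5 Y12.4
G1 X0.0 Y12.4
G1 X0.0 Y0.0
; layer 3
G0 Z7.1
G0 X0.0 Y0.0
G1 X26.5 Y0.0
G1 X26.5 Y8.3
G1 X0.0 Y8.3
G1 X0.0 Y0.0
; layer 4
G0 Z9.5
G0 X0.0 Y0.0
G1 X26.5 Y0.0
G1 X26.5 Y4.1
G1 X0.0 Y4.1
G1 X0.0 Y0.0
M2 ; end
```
solid part
  facet normal 0.0000 0.0000 -1.0000
    outer loop
      vertex 26.5 20.7 0.0
      vertex 26.5 0.0 0.0
      vertex 0.0 0.0 0.0
    endloop
  endfacet
  facet normal 0.0000 0.0000 -1.0000
    outer loop
      vertex 0.0 20.7 0.0
      vertex 26.5 20.7 0.0
      vertex 0.0 0.0 0.0
    endloop
  endfacet
  facet normal 0.0000 -1.0000 0.0000
    outer loop
      vertex 0.0 0.0 0.0
      vertex 26.5 0.0 0.0
      vertex 26.5 0.0 11.9
    endloop
  endfacet
  facet normal 0.0000 -1.0000 0.0000
    outer loop
      vertex 0.0 0.0 0.0
      vertex 26.5 0.0 11.9
      vertex 0.0 0.0 11.9
    endloop
  endfacet
  facet normal 0.0000 0.4984 0.8670
    outer loop
      vertex 0.0 0.0 11.9
      vertex 26.5 0.0 11.9
      vertex 26.5 20.7 0.0
    endloop
  endfacet
  facet normal 0.0000 0.4984 0.8670
    outer loop
      vertex 0.0 0.0 11.9
      vertex 26.5 20.7 0.0
      vertex 0.0 20.7 0.0
    endloop
  endfacet
  facet normal -1.0000 0.0000 0.0000
    outer loop
      vertex 0.0 0.0 11.9
      vertex 0.0 20.7 0.0
      vertex 0.0 0.0 0.0
    endloop
  endfacet
  facet normal 1.0000 0.0000 0.0000
    outer loop
      vertex 26.5 0.0 0.0
      vertex 26.5 20.7 0.0
      vertex 26.5 0.0 11.9
    endloop
  endfacet
endsolid part

The G0 Z moves step by Δz≈2.4 mm. The G1 loops shrink linearly with z, so the solid tapers from its base footprint up to z≈11.9. Closing with a flat bottom cap and the tapered top and triangulating gives 8 facets — a wedge (ramp): 26.5 × 20.7 mm base, rising to 11.9 mm along the y=0 edge and sloping linearly to z=0 at y=20.7.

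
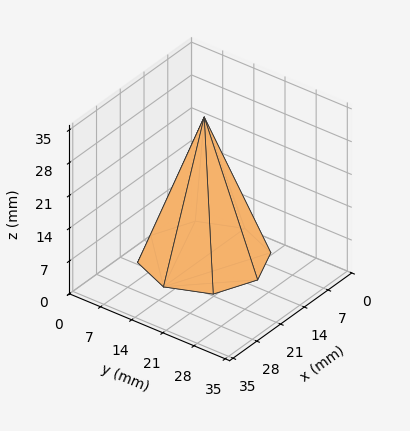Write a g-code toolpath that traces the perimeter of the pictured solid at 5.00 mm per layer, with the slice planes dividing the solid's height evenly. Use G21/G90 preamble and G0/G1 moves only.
Reading the render: the shape is a regular 8-sided pyramid, base circumscribed radius ≈ 12 mm, apex at z ≈ 30 mm (dimensions read to the nearest mm from the axis ticks). For the g-code, the solid's height is divided into equal slices at the stated Δz and each level perimeter traced with G1 moves after a G0 lift.

; perimeter-only toolpath
G21 ; units = mm
G90 ; absolute positioning
G28 ; home
; layer 1
G0 Z5.00
G0 X22.00 Y12.00
G1 X19.07 Y19.07
G1 X12.00 Y22.00
G1 X4.92 Y19.07
G1 X2.00 Y12.00
G1 X4.92 Y4.92
G1 X12.00 Y2.00
G1 X19.07 Y4.92
G1 X22.00 Y12.00
; layer 2
G0 Z10.00
G0 X20.00 Y12.00
G1 X17.66 Y17.66
G1 X12.00 Y20.00
G1 X6.34 Y17.66
G1 X4.00 Y12.00
G1 X6.34 Y6.34
G1 X12.00 Y4.00
G1 X17.66 Y6.34
G1 X20.00 Y12.00
; layer 3
G0 Z15.00
G0 X18.00 Y12.00
G1 X16.24 Y16.24
G1 X12.00 Y18.00
G1 X7.75 Y16.24
G1 X6.00 Y12.00
G1 X7.75 Y7.75
G1 X12.00 Y6.00
G1 X16.24 Y7.75
G1 X18.00 Y12.00
; layer 4
G0 Z20.00
G0 X16.00 Y12.00
G1 X14.83 Y14.83
G1 X12.00 Y16.00
G1 X9.17 Y14.83
G1 X8.00 Y12.00
G1 X9.17 Y9.17
G1 X12.00 Y8.00
G1 X14.83 Y9.17
G1 X16.00 Y12.00
; layer 5
G0 Z25.00
G0 X14.00 Y12.00
G1 X13.41 Y13.41
G1 X12.00 Y14.00
G1 X10.58 Y13.41
G1 X10.00 Y12.00
G1 X10.58 Y10.58
G1 X12.00 Y10.00
G1 X13.41 Y10.58
G1 X14.00 Y12.00
M2 ; end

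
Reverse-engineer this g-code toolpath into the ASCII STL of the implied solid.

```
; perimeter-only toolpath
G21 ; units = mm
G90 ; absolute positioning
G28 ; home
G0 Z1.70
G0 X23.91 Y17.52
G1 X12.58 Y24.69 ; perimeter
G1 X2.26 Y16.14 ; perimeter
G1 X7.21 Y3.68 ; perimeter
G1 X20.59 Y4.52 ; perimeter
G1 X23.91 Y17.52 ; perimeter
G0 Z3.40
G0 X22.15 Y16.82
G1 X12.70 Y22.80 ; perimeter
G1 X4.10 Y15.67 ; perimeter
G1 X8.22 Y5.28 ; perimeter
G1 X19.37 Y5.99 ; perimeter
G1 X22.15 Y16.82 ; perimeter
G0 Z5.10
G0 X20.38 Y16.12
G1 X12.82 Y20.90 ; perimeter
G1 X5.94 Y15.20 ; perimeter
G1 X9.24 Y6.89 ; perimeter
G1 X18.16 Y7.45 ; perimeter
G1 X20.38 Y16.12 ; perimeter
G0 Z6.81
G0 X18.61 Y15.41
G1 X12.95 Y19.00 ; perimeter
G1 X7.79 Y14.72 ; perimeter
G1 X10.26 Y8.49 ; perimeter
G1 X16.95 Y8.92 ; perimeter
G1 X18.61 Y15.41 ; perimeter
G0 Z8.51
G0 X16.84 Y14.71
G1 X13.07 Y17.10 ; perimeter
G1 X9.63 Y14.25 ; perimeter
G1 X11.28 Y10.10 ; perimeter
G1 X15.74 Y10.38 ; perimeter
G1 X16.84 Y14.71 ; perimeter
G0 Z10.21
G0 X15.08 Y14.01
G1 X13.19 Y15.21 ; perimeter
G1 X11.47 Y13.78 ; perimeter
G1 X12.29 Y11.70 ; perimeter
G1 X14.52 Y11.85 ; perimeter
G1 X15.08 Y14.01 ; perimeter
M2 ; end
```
solid part
  facet normal 0.0000 0.0000 -1.0000
    outer loop
      vertex 0.42 16.61 0.00
      vertex 12.46 26.59 0.00
      vertex 25.68 18.22 0.00
    endloop
  endfacet
  facet normal 0.0000 0.0000 -1.0000
    outer loop
      vertex 6.19 2.07 0.00
      vertex 0.42 16.61 0.00
      vertex 25.68 18.22 0.00
    endloop
  endfacet
  facet normal 0.0000 0.0000 -1.0000
    outer loop
      vertex 21.80 3.06 0.00
      vertex 6.19 2.07 0.00
      vertex 25.68 18.22 0.00
    endloop
  endfacet
  facet normal 0.3968 0.6268 0.6706
    outer loop
      vertex 25.68 18.22 0.00
      vertex 12.46 26.59 0.00
      vertex 13.31 13.31 11.91
    endloop
  endfacet
  facet normal -0.4734 0.5711 0.6706
    outer loop
      vertex 12.46 26.59 0.00
      vertex 0.42 16.61 0.00
      vertex 13.31 13.31 11.91
    endloop
  endfacet
  facet normal -0.6896 -0.2737 0.6705
    outer loop
      vertex 0.42 16.61 0.00
      vertex 6.19 2.07 0.00
      vertex 13.31 13.31 11.91
    endloop
  endfacet
  facet normal 0.0470 -0.7403 0.6706
    outer loop
      vertex 6.19 2.07 0.00
      vertex 21.80 3.06 0.00
      vertex 13.31 13.31 11.91
    endloop
  endfacet
  facet normal 0.7187 -0.1839 0.6706
    outer loop
      vertex 21.80 3.06 0.00
      vertex 25.68 18.22 0.00
      vertex 13.31 13.31 11.91
    endloop
  endfacet
endsolid part

The G0 Z moves step by Δz≈1.70 mm. The G1 loops shrink linearly with z, so the solid tapers from its base footprint up to z≈11.9. Closing with a flat bottom cap and the tapered top and triangulating gives 8 facets — a regular 5-sided pyramid, base circumscribed radius ≈ 13.3 mm, apex at z ≈ 11.9 mm.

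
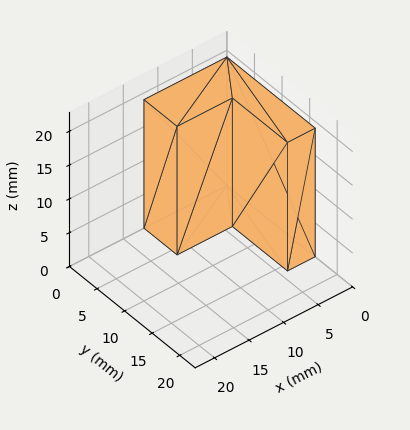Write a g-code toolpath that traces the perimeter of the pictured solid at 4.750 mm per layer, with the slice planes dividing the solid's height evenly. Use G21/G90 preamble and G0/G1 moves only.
Reading the render: the shape is an L-shaped prism: outer 12 × 16 mm, arm thicknesses ≈ 6 mm (horizontal) and 4 mm (vertical), extruded 19 mm in z (dimensions read to the nearest mm from the axis ticks). For the g-code, the solid's height is divided into equal slices at the stated Δz and each level perimeter traced with G1 moves after a G0 lift.

; perimeter-only toolpath
G21 ; units = mm
G90 ; absolute positioning
G28 ; home
; layer 1
G0 Z4.750
G0 X0.000 Y0.000
G1 X12.000 Y0.000
G1 X12.000 Y6.000
G1 X4.000 Y6.000
G1 X4.000 Y16.000
G1 X0.000 Y16.000
G1 X0.000 Y0.000
; layer 2
G0 Z9.500
G0 X0.000 Y0.000
G1 X12.000 Y0.000
G1 X12.000 Y6.000
G1 X4.000 Y6.000
G1 X4.000 Y16.000
G1 X0.000 Y16.000
G1 X0.000 Y0.000
; layer 3
G0 Z14.250
G0 X0.000 Y0.000
G1 X12.000 Y0.000
G1 X12.000 Y6.000
G1 X4.000 Y6.000
G1 X4.000 Y16.000
G1 X0.000 Y16.000
G1 X0.000 Y0.000
; layer 4
G0 Z19.000
G0 X0.000 Y0.000
G1 X12.000 Y0.000
G1 X12.000 Y6.000
G1 X4.000 Y6.000
G1 X4.000 Y16.000
G1 X0.000 Y16.000
G1 X0.000 Y0.000
M2 ; end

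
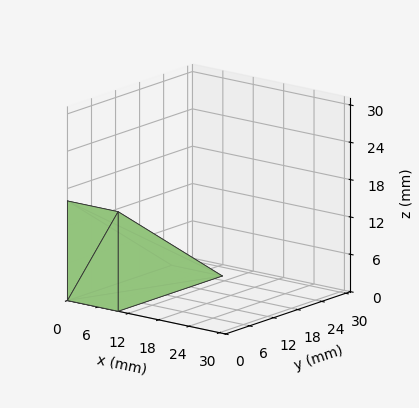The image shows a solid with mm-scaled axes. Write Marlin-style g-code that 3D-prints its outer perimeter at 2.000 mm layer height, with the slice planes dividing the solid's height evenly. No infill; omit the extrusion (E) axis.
Reading the render: the shape is a wedge (ramp): 10 × 26 mm base, rising to 16 mm along the y=0 edge and sloping linearly to z=0 at y=26 (dimensions read to the nearest mm from the axis ticks). For the g-code, the solid's height is divided into equal slices at the stated Δz and each level perimeter traced with G1 moves after a G0 lift.

; perimeter-only toolpath
G21 ; units = mm
G90 ; absolute positioning
G28 ; home
; layer 1
G0 Z2.000
G0 X0.000 Y0.000
G1 X10.000 Y0.000
G1 X10.000 Y22.750
G1 X0.000 Y22.750
G1 X0.000 Y0.000
; layer 2
G0 Z4.000
G0 X0.000 Y0.000
G1 X10.000 Y0.000
G1 X10.000 Y19.500
G1 X0.000 Y19.500
G1 X0.000 Y0.000
; layer 3
G0 Z6.000
G0 X0.000 Y0.000
G1 X10.000 Y0.000
G1 X10.000 Y16.250
G1 X0.000 Y16.250
G1 X0.000 Y0.000
; layer 4
G0 Z8.000
G0 X0.000 Y0.000
G1 X10.000 Y0.000
G1 X10.000 Y13.000
G1 X0.000 Y13.000
G1 X0.000 Y0.000
; layer 5
G0 Z10.000
G0 X0.000 Y0.000
G1 X10.000 Y0.000
G1 X10.000 Y9.750
G1 X0.000 Y9.750
G1 X0.000 Y0.000
; layer 6
G0 Z12.000
G0 X0.000 Y0.000
G1 X10.000 Y0.000
G1 X10.000 Y6.500
G1 X0.000 Y6.500
G1 X0.000 Y0.000
; layer 7
G0 Z14.000
G0 X0.000 Y0.000
G1 X10.000 Y0.000
G1 X10.000 Y3.250
G1 X0.000 Y3.250
G1 X0.000 Y0.000
M2 ; end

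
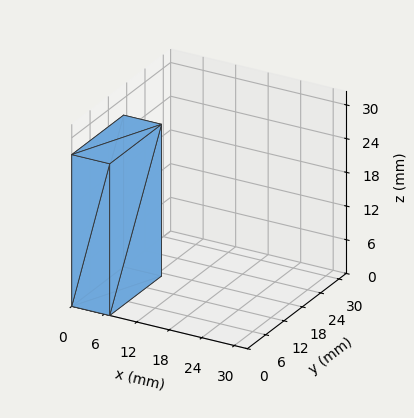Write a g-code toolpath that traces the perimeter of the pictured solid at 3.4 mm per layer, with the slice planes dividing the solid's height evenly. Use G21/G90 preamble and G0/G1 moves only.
Reading the render: the shape is a rectangular box, roughly 7 × 17 mm footprint and 27 mm tall (dimensions read to the nearest mm from the axis ticks). For the g-code, the solid's height is divided into equal slices at the stated Δz and each level perimeter traced with G1 moves after a G0 lift.

; perimeter-only toolpath
G21 ; units = mm
G90 ; absolute positioning
G28 ; home
; layer 1
G0 Z3.4
G0 X0.0 Y0.0
G1 X7.0 Y0.0
G1 X7.0 Y17.0
G1 X0.0 Y17.0
G1 X0.0 Y0.0
; layer 2
G0 Z6.8
G0 X0.0 Y0.0
G1 X7.0 Y0.0
G1 X7.0 Y17.0
G1 X0.0 Y17.0
G1 X0.0 Y0.0
; layer 3
G0 Z10.1
G0 X0.0 Y0.0
G1 X7.0 Y0.0
G1 X7.0 Y17.0
G1 X0.0 Y17.0
G1 X0.0 Y0.0
; layer 4
G0 Z13.5
G0 X0.0 Y0.0
G1 X7.0 Y0.0
G1 X7.0 Y17.0
G1 X0.0 Y17.0
G1 X0.0 Y0.0
; layer 5
G0 Z16.9
G0 X0.0 Y0.0
G1 X7.0 Y0.0
G1 X7.0 Y17.0
G1 X0.0 Y17.0
G1 X0.0 Y0.0
; layer 6
G0 Z20.2
G0 X0.0 Y0.0
G1 X7.0 Y0.0
G1 X7.0 Y17.0
G1 X0.0 Y17.0
G1 X0.0 Y0.0
; layer 7
G0 Z23.6
G0 X0.0 Y0.0
G1 X7.0 Y0.0
G1 X7.0 Y17.0
G1 X0.0 Y17.0
G1 X0.0 Y0.0
; layer 8
G0 Z27.0
G0 X0.0 Y0.0
G1 X7.0 Y0.0
G1 X7.0 Y17.0
G1 X0.0 Y17.0
G1 X0.0 Y0.0
M2 ; end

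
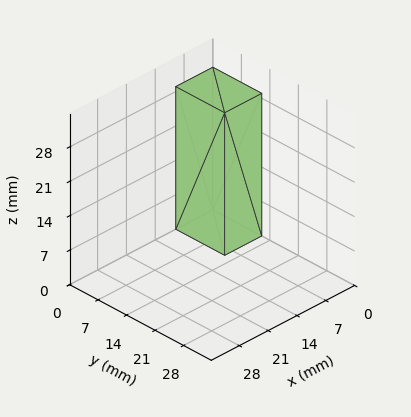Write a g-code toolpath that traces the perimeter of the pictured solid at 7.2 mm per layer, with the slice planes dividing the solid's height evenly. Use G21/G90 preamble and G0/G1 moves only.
Reading the render: the shape is a rectangular box, roughly 9 × 12 mm footprint and 29 mm tall (dimensions read to the nearest mm from the axis ticks). For the g-code, the solid's height is divided into equal slices at the stated Δz and each level perimeter traced with G1 moves after a G0 lift.

; perimeter-only toolpath
G21 ; units = mm
G90 ; absolute positioning
G28 ; home
; layer 1
G0 Z7.2
G0 X0.0 Y0.0
G1 X9.0 Y0.0
G1 X9.0 Y12.0
G1 X0.0 Y12.0
G1 X0.0 Y0.0
; layer 2
G0 Z14.5
G0 X0.0 Y0.0
G1 X9.0 Y0.0
G1 X9.0 Y12.0
G1 X0.0 Y12.0
G1 X0.0 Y0.0
; layer 3
G0 Z21.8
G0 X0.0 Y0.0
G1 X9.0 Y0.0
G1 X9.0 Y12.0
G1 X0.0 Y12.0
G1 X0.0 Y0.0
; layer 4
G0 Z29.0
G0 X0.0 Y0.0
G1 X9.0 Y0.0
G1 X9.0 Y12.0
G1 X0.0 Y12.0
G1 X0.0 Y0.0
M2 ; end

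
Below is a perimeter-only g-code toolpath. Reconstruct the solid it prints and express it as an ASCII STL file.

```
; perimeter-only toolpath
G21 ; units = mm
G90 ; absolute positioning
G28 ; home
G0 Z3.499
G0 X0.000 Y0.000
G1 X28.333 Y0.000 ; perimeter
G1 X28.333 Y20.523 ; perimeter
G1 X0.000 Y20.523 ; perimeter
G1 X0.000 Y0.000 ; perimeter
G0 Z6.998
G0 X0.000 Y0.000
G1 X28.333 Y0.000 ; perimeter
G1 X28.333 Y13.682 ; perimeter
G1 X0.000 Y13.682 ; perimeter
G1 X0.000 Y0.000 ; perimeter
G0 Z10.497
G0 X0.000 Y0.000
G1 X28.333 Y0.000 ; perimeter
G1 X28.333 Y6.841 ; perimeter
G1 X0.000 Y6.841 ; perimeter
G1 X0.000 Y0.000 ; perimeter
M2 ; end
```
solid part
  facet normal 0.0000 0.0000 -1.0000
    outer loop
      vertex 28.333 27.364 0.000
      vertex 28.333 0.000 0.000
      vertex 0.000 0.000 0.000
    endloop
  endfacet
  facet normal 0.0000 0.0000 -1.0000
    outer loop
      vertex 0.000 27.364 0.000
      vertex 28.333 27.364 0.000
      vertex 0.000 0.000 0.000
    endloop
  endfacet
  facet normal 0.0000 -1.0000 0.0000
    outer loop
      vertex 0.000 0.000 0.000
      vertex 28.333 0.000 0.000
      vertex 28.333 0.000 13.996
    endloop
  endfacet
  facet normal 0.0000 -1.0000 0.0000
    outer loop
      vertex 0.000 0.000 0.000
      vertex 28.333 0.000 13.996
      vertex 0.000 0.000 13.996
    endloop
  endfacet
  facet normal 0.0000 0.4554 0.8903
    outer loop
      vertex 0.000 0.000 13.996
      vertex 28.333 0.000 13.996
      vertex 28.333 27.364 0.000
    endloop
  endfacet
  facet normal 0.0000 0.4554 0.8903
    outer loop
      vertex 0.000 0.000 13.996
      vertex 28.333 27.364 0.000
      vertex 0.000 27.364 0.000
    endloop
  endfacet
  facet normal -1.0000 0.0000 0.0000
    outer loop
      vertex 0.000 0.000 13.996
      vertex 0.000 27.364 0.000
      vertex 0.000 0.000 0.000
    endloop
  endfacet
  facet normal 1.0000 0.0000 0.0000
    outer loop
      vertex 28.333 0.000 0.000
      vertex 28.333 27.364 0.000
      vertex 28.333 0.000 13.996
    endloop
  endfacet
endsolid part

The G0 Z moves step by Δz≈3.499 mm. The G1 loops shrink linearly with z, so the solid tapers from its base footprint up to z≈14. Closing with a flat bottom cap and the tapered top and triangulating gives 8 facets — a wedge (ramp): 28.3 × 27.4 mm base, rising to 14 mm along the y=0 edge and sloping linearly to z=0 at y=27.4.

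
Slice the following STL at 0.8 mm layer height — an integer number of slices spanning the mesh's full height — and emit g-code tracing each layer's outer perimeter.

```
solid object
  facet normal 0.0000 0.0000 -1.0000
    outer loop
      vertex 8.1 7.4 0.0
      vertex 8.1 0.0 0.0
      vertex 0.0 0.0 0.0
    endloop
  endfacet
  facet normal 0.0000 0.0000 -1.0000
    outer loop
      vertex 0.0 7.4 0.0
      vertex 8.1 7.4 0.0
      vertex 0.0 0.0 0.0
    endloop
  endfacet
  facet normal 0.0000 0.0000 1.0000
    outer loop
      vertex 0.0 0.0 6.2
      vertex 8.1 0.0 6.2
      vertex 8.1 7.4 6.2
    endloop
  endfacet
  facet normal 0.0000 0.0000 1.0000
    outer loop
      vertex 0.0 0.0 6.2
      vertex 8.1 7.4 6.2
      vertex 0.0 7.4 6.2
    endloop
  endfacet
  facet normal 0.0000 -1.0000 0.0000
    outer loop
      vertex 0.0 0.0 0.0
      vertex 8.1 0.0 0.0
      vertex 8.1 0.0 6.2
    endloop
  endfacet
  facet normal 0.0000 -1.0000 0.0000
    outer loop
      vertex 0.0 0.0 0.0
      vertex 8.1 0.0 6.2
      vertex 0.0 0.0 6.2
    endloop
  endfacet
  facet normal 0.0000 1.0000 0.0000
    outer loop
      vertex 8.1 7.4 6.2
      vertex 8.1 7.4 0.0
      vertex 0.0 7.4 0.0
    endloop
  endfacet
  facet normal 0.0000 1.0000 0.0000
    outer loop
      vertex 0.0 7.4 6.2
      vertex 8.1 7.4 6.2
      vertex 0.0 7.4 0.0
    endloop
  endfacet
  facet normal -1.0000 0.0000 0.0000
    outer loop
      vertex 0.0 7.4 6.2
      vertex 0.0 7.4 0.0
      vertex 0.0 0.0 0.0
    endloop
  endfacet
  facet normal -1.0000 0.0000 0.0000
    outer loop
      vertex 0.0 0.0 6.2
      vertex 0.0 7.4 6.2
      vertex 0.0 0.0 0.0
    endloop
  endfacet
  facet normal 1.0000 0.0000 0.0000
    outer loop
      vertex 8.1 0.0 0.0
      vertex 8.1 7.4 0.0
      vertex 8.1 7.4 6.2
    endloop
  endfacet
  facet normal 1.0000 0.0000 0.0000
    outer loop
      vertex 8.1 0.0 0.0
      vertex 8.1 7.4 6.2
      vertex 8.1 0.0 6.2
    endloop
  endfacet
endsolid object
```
; perimeter-only toolpath
G21 ; units = mm
G90 ; absolute positioning
G28 ; home
; layer 1
G0 Z0.8
G0 X0.0 Y0.0
G1 X8.1 Y0.0
G1 X8.1 Y7.4
G1 X0.0 Y7.4
G1 X0.0 Y0.0
; layer 2
G0 Z1.6
G0 X0.0 Y0.0
G1 X8.1 Y0.0
G1 X8.1 Y7.4
G1 X0.0 Y7.4
G1 X0.0 Y0.0
; layer 3
G0 Z2.3
G0 X0.0 Y0.0
G1 X8.1 Y0.0
G1 X8.1 Y7.4
G1 X0.0 Y7.4
G1 X0.0 Y0.0
; layer 4
G0 Z3.1
G0 X0.0 Y0.0
G1 X8.1 Y0.0
G1 X8.1 Y7.4
G1 X0.0 Y7.4
G1 X0.0 Y0.0
; layer 5
G0 Z3.9
G0 X0.0 Y0.0
G1 X8.1 Y0.0
G1 X8.1 Y7.4
G1 X0.0 Y7.4
G1 X0.0 Y0.0
; layer 6
G0 Z4.7
G0 X0.0 Y0.0
G1 X8.1 Y0.0
G1 X8.1 Y7.4
G1 X0.0 Y7.4
G1 X0.0 Y0.0
; layer 7
G0 Z5.4
G0 X0.0 Y0.0
G1 X8.1 Y0.0
G1 X8.1 Y7.4
G1 X0.0 Y7.4
G1 X0.0 Y0.0
; layer 8
G0 Z6.2
G0 X0.0 Y0.0
G1 X8.1 Y0.0
G1 X8.1 Y7.4
G1 X0.0 Y7.4
G1 X0.0 Y0.0
M2 ; end

The solid is a rectangular box, roughly 8.1 × 7.4 mm footprint and 6.2 mm tall. Slicing at Δz = 0.8 mm — 8 equal slices spanning the solid's height, so layer i sits at z = i·h/8 — gives 8 non-empty perimeters. Each is a 4-segment closed polygon; G0 lifts to the layer z and rapids to the start vertex, then G1 traces the edges.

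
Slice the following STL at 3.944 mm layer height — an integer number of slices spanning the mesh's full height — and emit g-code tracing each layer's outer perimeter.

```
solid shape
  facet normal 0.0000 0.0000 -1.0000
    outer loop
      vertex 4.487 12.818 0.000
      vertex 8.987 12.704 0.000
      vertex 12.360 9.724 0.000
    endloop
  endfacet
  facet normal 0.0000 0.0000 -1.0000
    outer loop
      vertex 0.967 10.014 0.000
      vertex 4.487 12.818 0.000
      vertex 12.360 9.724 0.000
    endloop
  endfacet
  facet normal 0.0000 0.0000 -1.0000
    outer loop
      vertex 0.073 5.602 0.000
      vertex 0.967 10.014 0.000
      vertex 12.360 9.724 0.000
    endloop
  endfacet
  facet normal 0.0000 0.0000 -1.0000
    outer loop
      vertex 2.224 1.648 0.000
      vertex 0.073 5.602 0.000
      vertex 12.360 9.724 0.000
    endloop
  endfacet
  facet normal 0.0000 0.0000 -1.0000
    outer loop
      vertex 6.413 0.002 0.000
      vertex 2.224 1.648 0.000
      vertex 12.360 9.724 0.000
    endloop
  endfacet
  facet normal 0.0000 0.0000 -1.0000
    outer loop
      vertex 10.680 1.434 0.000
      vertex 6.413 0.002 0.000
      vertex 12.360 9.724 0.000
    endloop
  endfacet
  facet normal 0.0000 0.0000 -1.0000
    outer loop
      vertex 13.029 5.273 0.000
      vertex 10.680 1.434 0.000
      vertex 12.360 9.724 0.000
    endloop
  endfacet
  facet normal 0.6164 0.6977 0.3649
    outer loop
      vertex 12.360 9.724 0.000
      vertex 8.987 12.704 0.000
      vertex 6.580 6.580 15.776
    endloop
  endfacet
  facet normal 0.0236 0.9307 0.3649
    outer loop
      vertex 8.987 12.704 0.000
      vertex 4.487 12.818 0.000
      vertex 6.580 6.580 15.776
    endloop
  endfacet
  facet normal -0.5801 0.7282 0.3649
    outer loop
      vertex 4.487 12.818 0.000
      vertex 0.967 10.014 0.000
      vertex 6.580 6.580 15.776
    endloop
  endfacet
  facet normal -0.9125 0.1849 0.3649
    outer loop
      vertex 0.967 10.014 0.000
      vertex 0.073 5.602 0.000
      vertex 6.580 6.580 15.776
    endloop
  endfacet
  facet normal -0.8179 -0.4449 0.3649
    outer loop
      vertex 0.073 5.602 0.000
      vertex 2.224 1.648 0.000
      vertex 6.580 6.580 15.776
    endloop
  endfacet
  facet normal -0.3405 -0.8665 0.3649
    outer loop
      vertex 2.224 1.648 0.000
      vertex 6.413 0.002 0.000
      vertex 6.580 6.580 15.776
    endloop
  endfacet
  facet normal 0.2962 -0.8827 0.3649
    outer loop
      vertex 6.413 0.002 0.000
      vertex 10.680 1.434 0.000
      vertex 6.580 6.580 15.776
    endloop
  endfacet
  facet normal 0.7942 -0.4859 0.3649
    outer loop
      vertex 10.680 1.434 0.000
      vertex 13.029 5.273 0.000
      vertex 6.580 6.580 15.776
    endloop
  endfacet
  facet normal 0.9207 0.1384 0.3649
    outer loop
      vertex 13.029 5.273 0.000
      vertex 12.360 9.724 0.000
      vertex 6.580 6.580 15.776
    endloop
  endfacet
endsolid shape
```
; perimeter-only toolpath
G21 ; units = mm
G90 ; absolute positioning
G28 ; home
; layer 1
G0 Z3.944
G0 X10.915 Y8.938
G1 X8.385 Y11.173
G1 X5.010 Y11.258
G1 X2.370 Y9.155
G1 X1.700 Y5.847
G1 X3.313 Y2.881
G1 X6.455 Y1.647
G1 X9.655 Y2.720
G1 X11.417 Y5.600
G1 X10.915 Y8.938
; layer 2
G0 Z7.888
G0 X9.470 Y8.152
G1 X7.784 Y9.642
G1 X5.534 Y9.699
G1 X3.773 Y8.297
G1 X3.327 Y6.091
G1 X4.402 Y4.114
G1 X6.497 Y3.291
G1 X8.630 Y4.007
G1 X9.805 Y5.926
G1 X9.470 Y8.152
; layer 3
G0 Z11.832
G0 X8.025 Y7.366
G1 X7.182 Y8.111
G1 X6.057 Y8.139
G1 X5.177 Y7.438
G1 X4.953 Y6.335
G1 X5.491 Y5.347
G1 X6.538 Y4.936
G1 X7.605 Y5.293
G1 X8.192 Y6.253
G1 X8.025 Y7.366
M2 ; end

The solid is a regular 9-sided pyramid, base circumscribed radius ≈ 6.58 mm, apex at z ≈ 15.8 mm. Slicing at Δz = 3.944 mm — 4 equal slices spanning the solid's height, so layer i sits at z = i·h/4 — gives 3 non-empty perimeters. Each is a 9-segment closed polygon; G0 lifts to the layer z and rapids to the start vertex, then G1 traces the edges. The cross-section shrinks linearly with z (the slice at the apex is degenerate and omitted).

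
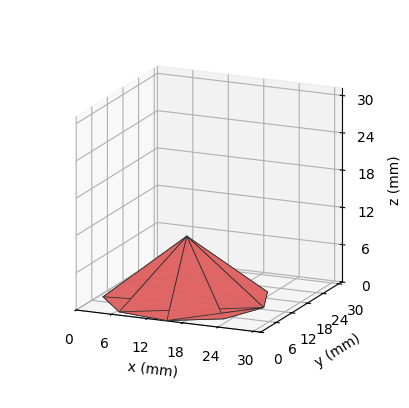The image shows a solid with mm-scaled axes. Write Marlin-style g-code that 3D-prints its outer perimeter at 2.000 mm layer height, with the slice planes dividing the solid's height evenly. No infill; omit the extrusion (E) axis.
Reading the render: the shape is a regular 9-sided pyramid, base circumscribed radius ≈ 13 mm, apex at z ≈ 10 mm (dimensions read to the nearest mm from the axis ticks). For the g-code, the solid's height is divided into equal slices at the stated Δz and each level perimeter traced with G1 moves after a G0 lift.

; perimeter-only toolpath
G21 ; units = mm
G90 ; absolute positioning
G28 ; home
; layer 1
G0 Z2.000
G0 X23.400 Y13.000
G1 X20.967 Y19.685
G1 X14.806 Y23.242
G1 X7.800 Y22.006
G1 X3.227 Y16.557
G1 X3.227 Y9.443
G1 X7.800 Y3.994
G1 X14.806 Y2.758
G1 X20.967 Y6.315
G1 X23.400 Y13.000
; layer 2
G0 Z4.000
G0 X20.800 Y13.000
G1 X18.975 Y18.014
G1 X14.354 Y20.682
G1 X9.100 Y19.755
G1 X5.670 Y15.668
G1 X5.670 Y10.332
G1 X9.100 Y6.245
G1 X14.354 Y5.318
G1 X18.975 Y7.986
G1 X20.800 Y13.000
; layer 3
G0 Z6.000
G0 X18.200 Y13.000
G1 X16.984 Y16.342
G1 X13.903 Y18.121
G1 X10.400 Y17.503
G1 X8.114 Y14.778
G1 X8.114 Y11.222
G1 X10.400 Y8.497
G1 X13.903 Y7.879
G1 X16.984 Y9.658
G1 X18.200 Y13.000
; layer 4
G0 Z8.000
G0 X15.600 Y13.000
G1 X14.992 Y14.671
G1 X13.451 Y15.561
G1 X11.700 Y15.252
G1 X10.557 Y13.889
G1 X10.557 Y12.111
G1 X11.700 Y10.748
G1 X13.451 Y10.439
G1 X14.992 Y11.329
G1 X15.600 Y13.000
M2 ; end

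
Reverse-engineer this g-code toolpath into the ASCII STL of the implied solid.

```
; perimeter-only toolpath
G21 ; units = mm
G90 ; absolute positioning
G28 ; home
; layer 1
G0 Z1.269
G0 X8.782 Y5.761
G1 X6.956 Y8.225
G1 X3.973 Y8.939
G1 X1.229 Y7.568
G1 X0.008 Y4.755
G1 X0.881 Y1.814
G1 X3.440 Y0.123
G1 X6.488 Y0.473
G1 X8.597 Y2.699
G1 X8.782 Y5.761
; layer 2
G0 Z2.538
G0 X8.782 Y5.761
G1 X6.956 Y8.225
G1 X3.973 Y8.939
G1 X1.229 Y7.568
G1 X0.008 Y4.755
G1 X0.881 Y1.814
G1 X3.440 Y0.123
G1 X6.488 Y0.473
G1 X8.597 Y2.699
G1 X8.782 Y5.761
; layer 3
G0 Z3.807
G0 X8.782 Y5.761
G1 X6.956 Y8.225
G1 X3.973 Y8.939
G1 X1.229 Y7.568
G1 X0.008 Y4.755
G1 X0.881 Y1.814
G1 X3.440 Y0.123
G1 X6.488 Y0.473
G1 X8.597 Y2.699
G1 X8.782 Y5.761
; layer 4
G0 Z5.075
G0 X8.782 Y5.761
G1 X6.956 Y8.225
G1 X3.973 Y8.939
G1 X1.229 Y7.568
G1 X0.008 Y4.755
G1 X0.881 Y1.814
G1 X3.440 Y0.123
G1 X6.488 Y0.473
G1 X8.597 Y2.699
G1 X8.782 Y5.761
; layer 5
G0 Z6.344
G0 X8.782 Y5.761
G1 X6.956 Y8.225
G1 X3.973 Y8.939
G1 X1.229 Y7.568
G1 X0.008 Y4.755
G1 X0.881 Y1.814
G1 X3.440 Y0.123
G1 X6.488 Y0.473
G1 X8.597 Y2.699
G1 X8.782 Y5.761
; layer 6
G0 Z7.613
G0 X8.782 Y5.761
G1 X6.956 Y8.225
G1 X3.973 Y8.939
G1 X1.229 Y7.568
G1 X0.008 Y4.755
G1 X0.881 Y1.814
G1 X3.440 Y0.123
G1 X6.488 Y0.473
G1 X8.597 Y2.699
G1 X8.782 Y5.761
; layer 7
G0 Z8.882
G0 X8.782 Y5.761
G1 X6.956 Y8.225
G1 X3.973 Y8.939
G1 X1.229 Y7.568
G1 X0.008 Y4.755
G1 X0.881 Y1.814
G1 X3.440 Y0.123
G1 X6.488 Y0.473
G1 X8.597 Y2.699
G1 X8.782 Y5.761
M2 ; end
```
solid part
  facet normal 0.0000 0.0000 -1.0000
    outer loop
      vertex 3.973 8.939 0.000
      vertex 6.956 8.225 0.000
      vertex 8.782 5.761 0.000
    endloop
  endfacet
  facet normal 0.0000 0.0000 -1.0000
    outer loop
      vertex 1.229 7.568 0.000
      vertex 3.973 8.939 0.000
      vertex 8.782 5.761 0.000
    endloop
  endfacet
  facet normal 0.0000 0.0000 -1.0000
    outer loop
      vertex 0.008 4.755 0.000
      vertex 1.229 7.568 0.000
      vertex 8.782 5.761 0.000
    endloop
  endfacet
  facet normal 0.0000 0.0000 -1.0000
    outer loop
      vertex 0.881 1.814 0.000
      vertex 0.008 4.755 0.000
      vertex 8.782 5.761 0.000
    endloop
  endfacet
  facet normal 0.0000 0.0000 -1.0000
    outer loop
      vertex 3.440 0.123 0.000
      vertex 0.881 1.814 0.000
      vertex 8.782 5.761 0.000
    endloop
  endfacet
  facet normal 0.0000 0.0000 -1.0000
    outer loop
      vertex 6.488 0.473 0.000
      vertex 3.440 0.123 0.000
      vertex 8.782 5.761 0.000
    endloop
  endfacet
  facet normal 0.0000 0.0000 -1.0000
    outer loop
      vertex 8.597 2.699 0.000
      vertex 6.488 0.473 0.000
      vertex 8.782 5.761 0.000
    endloop
  endfacet
  facet normal 0.0000 0.0000 1.0000
    outer loop
      vertex 8.782 5.761 8.882
      vertex 6.956 8.225 8.882
      vertex 3.973 8.939 8.882
    endloop
  endfacet
  facet normal 0.0000 0.0000 1.0000
    outer loop
      vertex 8.782 5.761 8.882
      vertex 3.973 8.939 8.882
      vertex 1.229 7.568 8.882
    endloop
  endfacet
  facet normal 0.0000 0.0000 1.0000
    outer loop
      vertex 8.782 5.761 8.882
      vertex 1.229 7.568 8.882
      vertex 0.008 4.755 8.882
    endloop
  endfacet
  facet normal 0.0000 0.0000 1.0000
    outer loop
      vertex 8.782 5.761 8.882
      vertex 0.008 4.755 8.882
      vertex 0.881 1.814 8.882
    endloop
  endfacet
  facet normal 0.0000 0.0000 1.0000
    outer loop
      vertex 8.782 5.761 8.882
      vertex 0.881 1.814 8.882
      vertex 3.440 0.123 8.882
    endloop
  endfacet
  facet normal 0.0000 0.0000 1.0000
    outer loop
      vertex 8.782 5.761 8.882
      vertex 3.440 0.123 8.882
      vertex 6.488 0.473 8.882
    endloop
  endfacet
  facet normal 0.0000 0.0000 1.0000
    outer loop
      vertex 8.782 5.761 8.882
      vertex 6.488 0.473 8.882
      vertex 8.597 2.699 8.882
    endloop
  endfacet
  facet normal 0.8034 0.5954 0.0000
    outer loop
      vertex 8.782 5.761 0.000
      vertex 6.956 8.225 0.000
      vertex 6.956 8.225 8.882
    endloop
  endfacet
  facet normal 0.8034 0.5954 0.0000
    outer loop
      vertex 8.782 5.761 0.000
      vertex 6.956 8.225 8.882
      vertex 8.782 5.761 8.882
    endloop
  endfacet
  facet normal 0.2328 0.9725 0.0000
    outer loop
      vertex 6.956 8.225 0.000
      vertex 3.973 8.939 0.000
      vertex 3.973 8.939 8.882
    endloop
  endfacet
  facet normal 0.2328 0.9725 0.0000
    outer loop
      vertex 6.956 8.225 0.000
      vertex 3.973 8.939 8.882
      vertex 6.956 8.225 8.882
    endloop
  endfacet
  facet normal -0.4470 0.8946 0.0000
    outer loop
      vertex 3.973 8.939 0.000
      vertex 1.229 7.568 0.000
      vertex 1.229 7.568 8.882
    endloop
  endfacet
  facet normal -0.4470 0.8946 0.0000
    outer loop
      vertex 3.973 8.939 0.000
      vertex 1.229 7.568 8.882
      vertex 3.973 8.939 8.882
    endloop
  endfacet
  facet normal -0.9173 0.3982 0.0000
    outer loop
      vertex 1.229 7.568 0.000
      vertex 0.008 4.755 0.000
      vertex 0.008 4.755 8.882
    endloop
  endfacet
  facet normal -0.9173 0.3982 0.0000
    outer loop
      vertex 1.229 7.568 0.000
      vertex 0.008 4.755 8.882
      vertex 1.229 7.568 8.882
    endloop
  endfacet
  facet normal -0.9587 -0.2846 0.0000
    outer loop
      vertex 0.008 4.755 0.000
      vertex 0.881 1.814 0.000
      vertex 0.881 1.814 8.882
    endloop
  endfacet
  facet normal -0.9587 -0.2846 0.0000
    outer loop
      vertex 0.008 4.755 0.000
      vertex 0.881 1.814 8.882
      vertex 0.008 4.755 8.882
    endloop
  endfacet
  facet normal -0.5513 -0.8343 0.0000
    outer loop
      vertex 0.881 1.814 0.000
      vertex 3.440 0.123 0.000
      vertex 3.440 0.123 8.882
    endloop
  endfacet
  facet normal -0.5513 -0.8343 0.0000
    outer loop
      vertex 0.881 1.814 0.000
      vertex 3.440 0.123 8.882
      vertex 0.881 1.814 8.882
    endloop
  endfacet
  facet normal 0.1141 -0.9935 0.0000
    outer loop
      vertex 3.440 0.123 0.000
      vertex 6.488 0.473 0.000
      vertex 6.488 0.473 8.882
    endloop
  endfacet
  facet normal 0.1141 -0.9935 0.0000
    outer loop
      vertex 3.440 0.123 0.000
      vertex 6.488 0.473 8.882
      vertex 3.440 0.123 8.882
    endloop
  endfacet
  facet normal 0.7259 -0.6878 0.0000
    outer loop
      vertex 6.488 0.473 0.000
      vertex 8.597 2.699 0.000
      vertex 8.597 2.699 8.882
    endloop
  endfacet
  facet normal 0.7259 -0.6878 0.0000
    outer loop
      vertex 6.488 0.473 0.000
      vertex 8.597 2.699 8.882
      vertex 6.488 0.473 8.882
    endloop
  endfacet
  facet normal 0.9982 -0.0603 0.0000
    outer loop
      vertex 8.597 2.699 0.000
      vertex 8.782 5.761 0.000
      vertex 8.782 5.761 8.882
    endloop
  endfacet
  facet normal 0.9982 -0.0603 0.0000
    outer loop
      vertex 8.597 2.699 0.000
      vertex 8.782 5.761 8.882
      vertex 8.597 2.699 8.882
    endloop
  endfacet
endsolid part

The G0 Z moves step by Δz≈1.269 mm. Every layer's G1 loop is the same polygon, so the solid is a straight extrusion of it from z=0 to z≈8.88. Closing with flat bottom and top caps and triangulating gives 32 facets — a regular 9-sided prism (a cylinder approximated with 9 flat sides), circumscribed radius ≈ 4.48 mm, height ≈ 8.88 mm.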